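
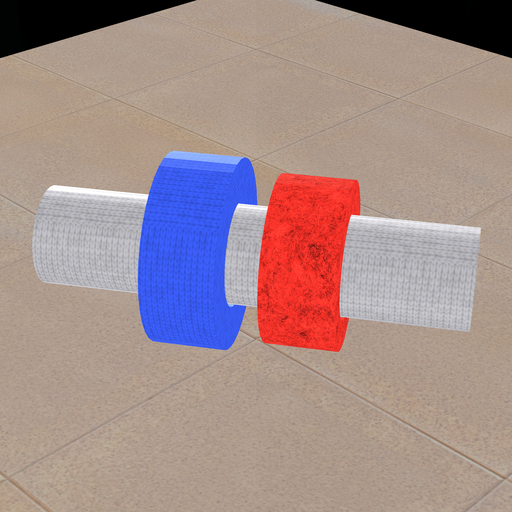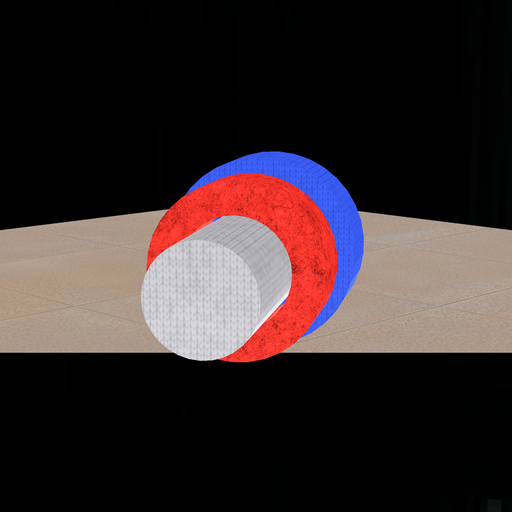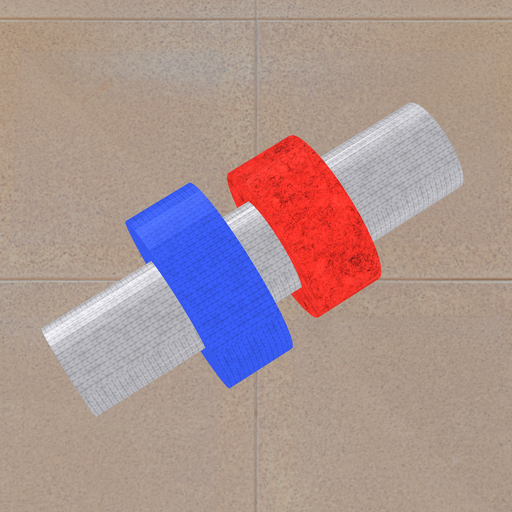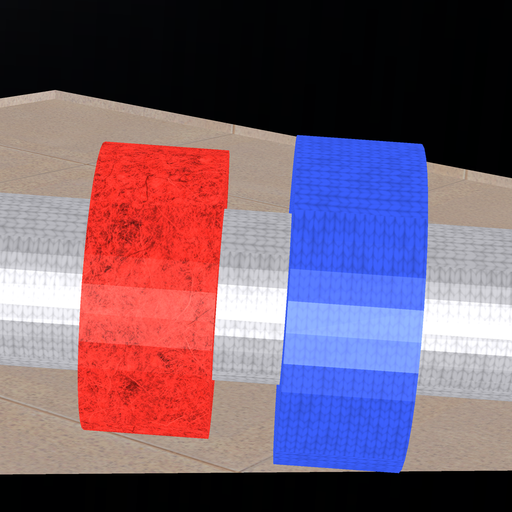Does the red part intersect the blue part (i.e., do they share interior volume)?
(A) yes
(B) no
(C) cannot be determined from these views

(B) no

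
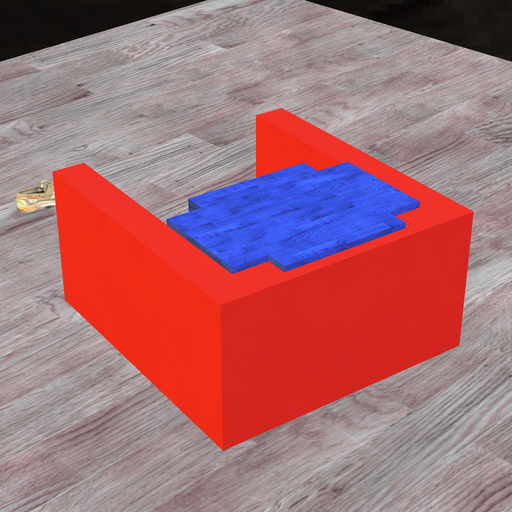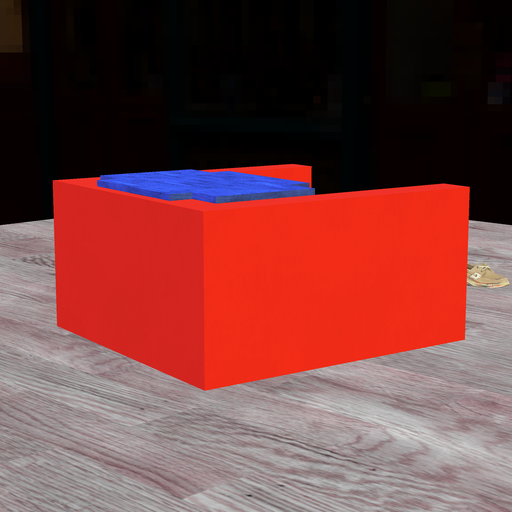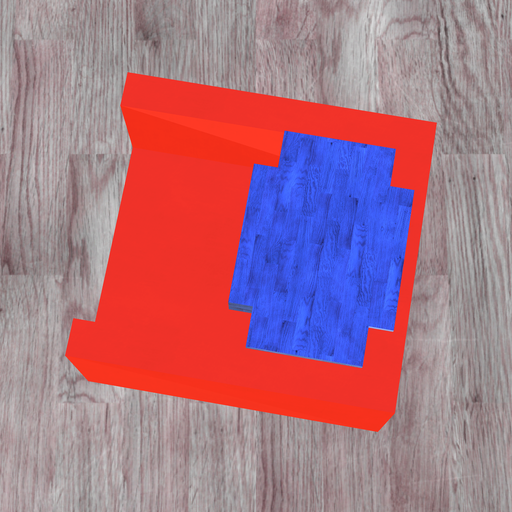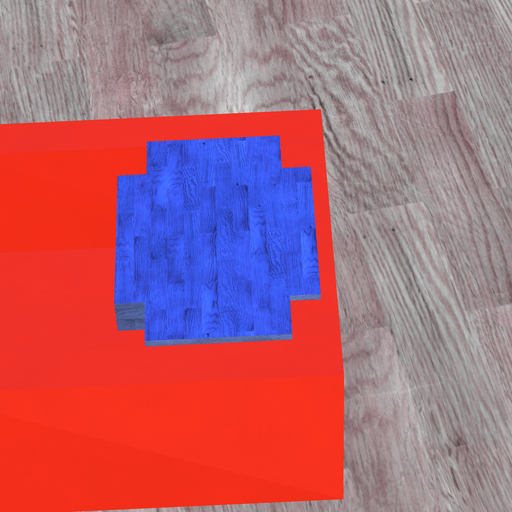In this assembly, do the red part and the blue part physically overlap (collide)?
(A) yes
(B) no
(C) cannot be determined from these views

(A) yes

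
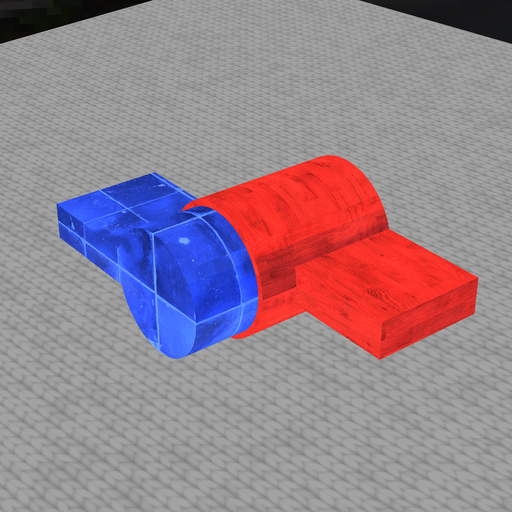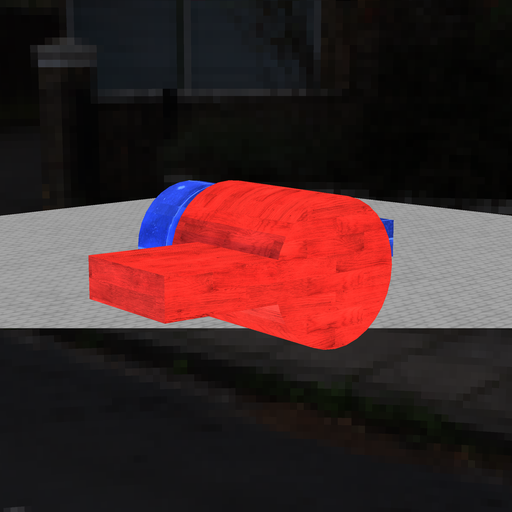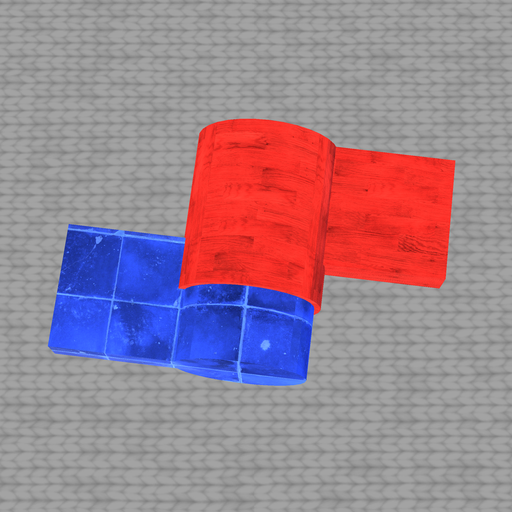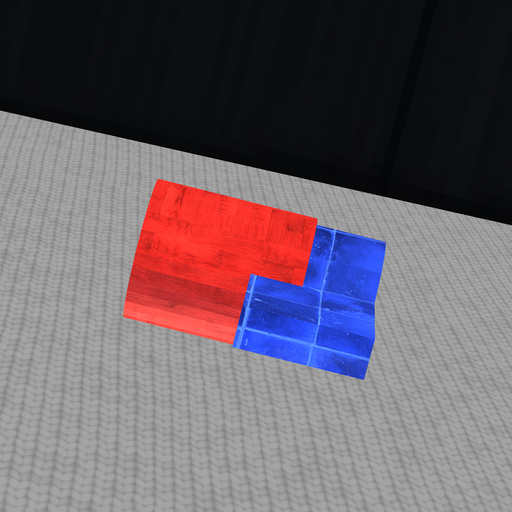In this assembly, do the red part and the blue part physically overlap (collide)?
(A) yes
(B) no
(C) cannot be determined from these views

(A) yes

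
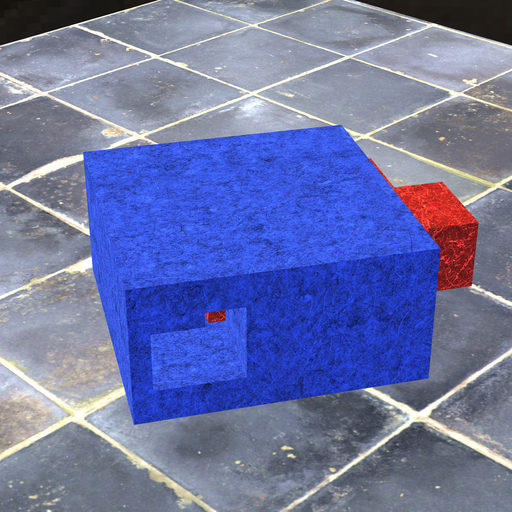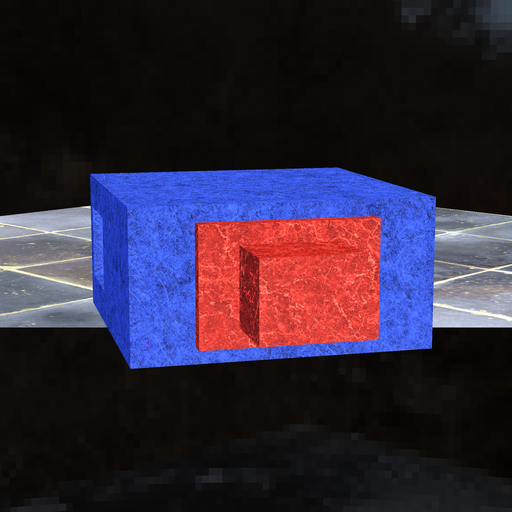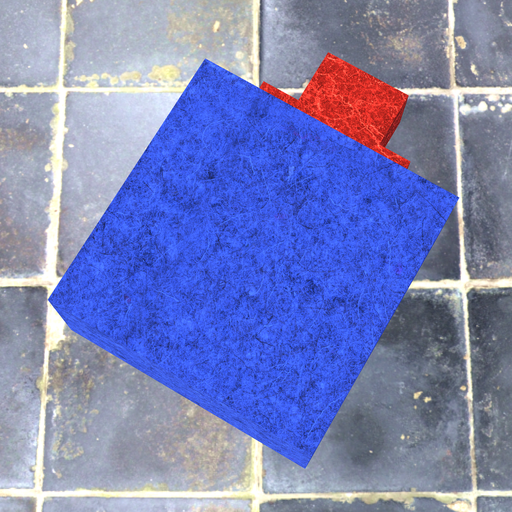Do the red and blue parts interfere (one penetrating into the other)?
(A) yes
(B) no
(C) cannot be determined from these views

(B) no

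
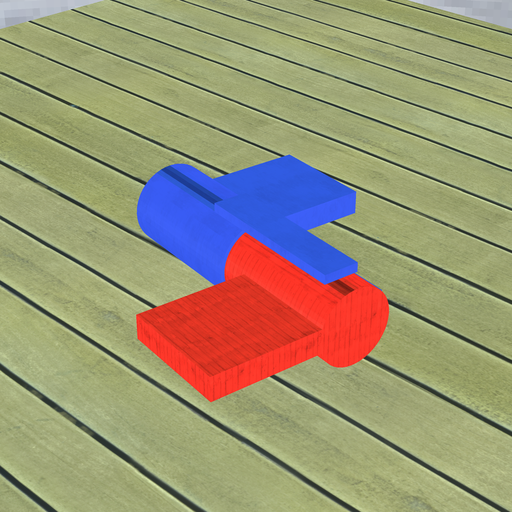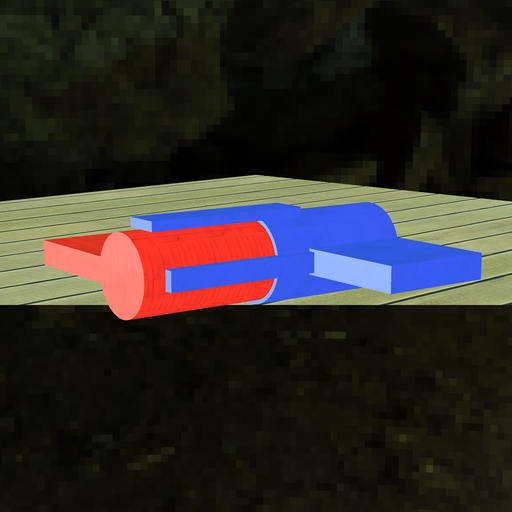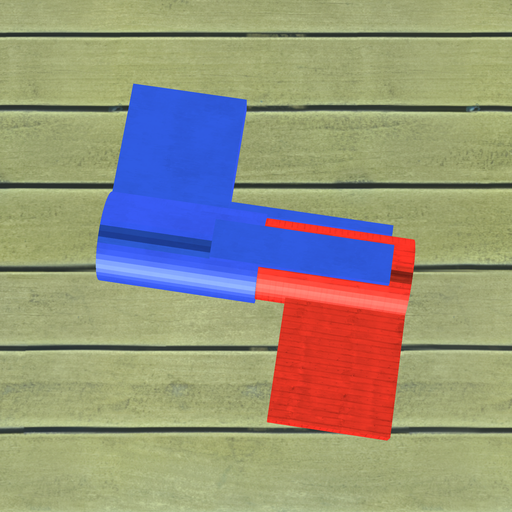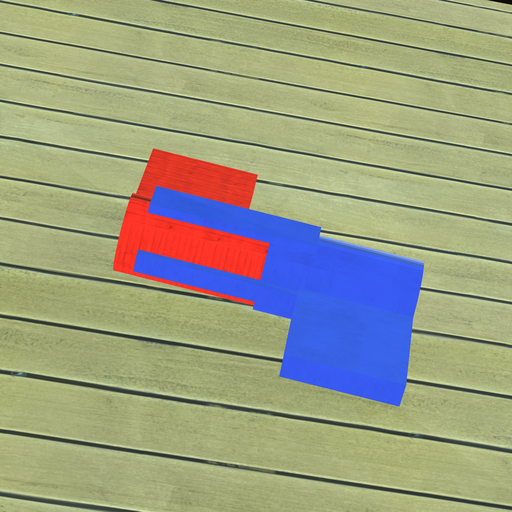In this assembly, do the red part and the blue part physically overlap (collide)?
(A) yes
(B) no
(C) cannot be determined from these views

(A) yes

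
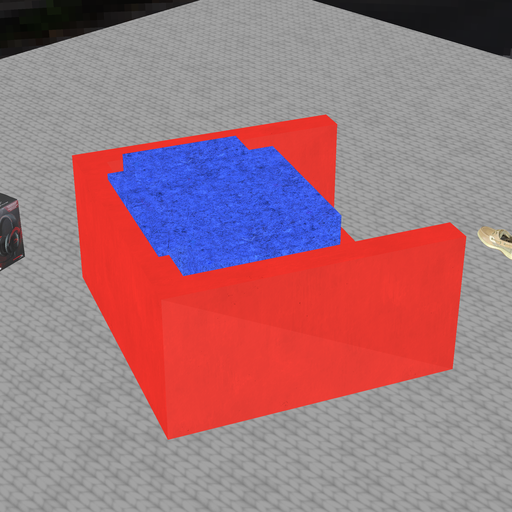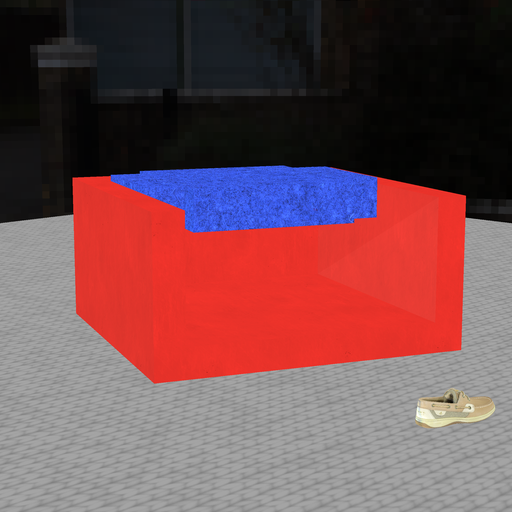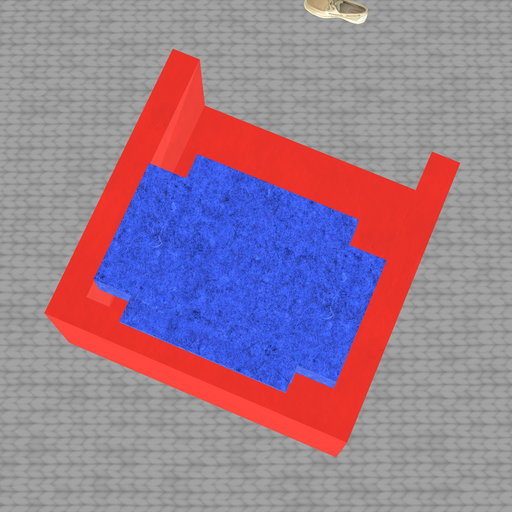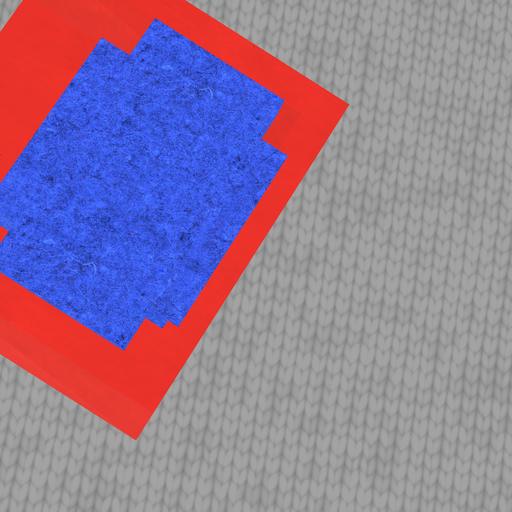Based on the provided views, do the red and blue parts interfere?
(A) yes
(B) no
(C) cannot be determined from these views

(A) yes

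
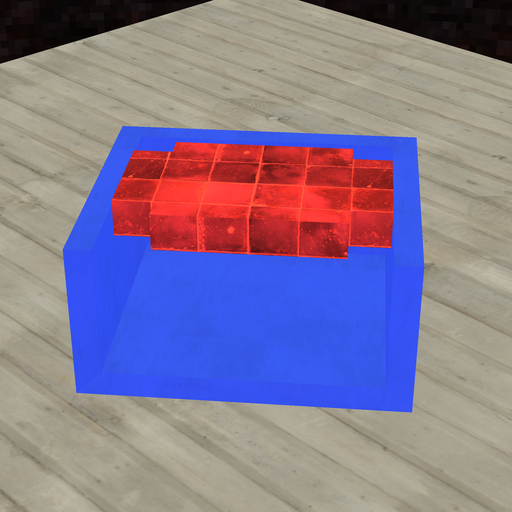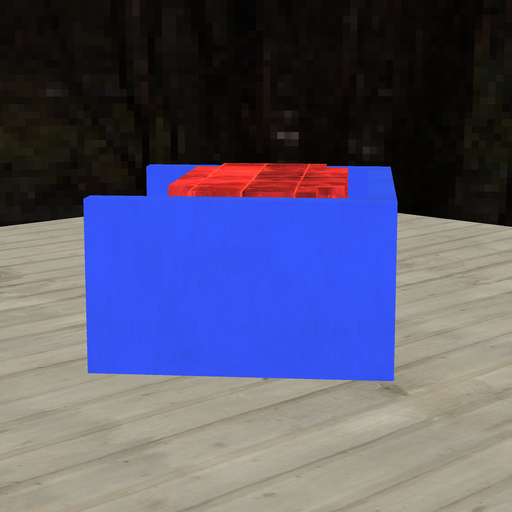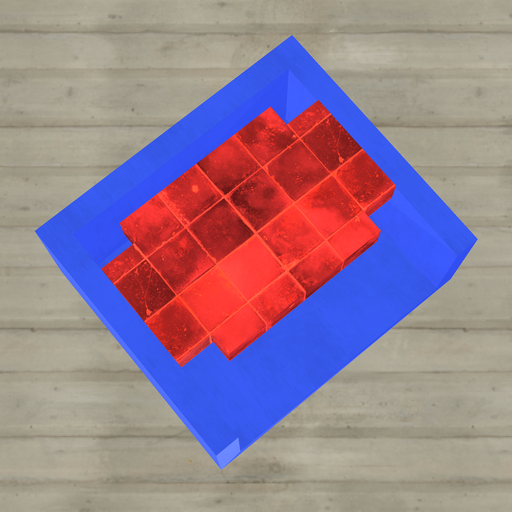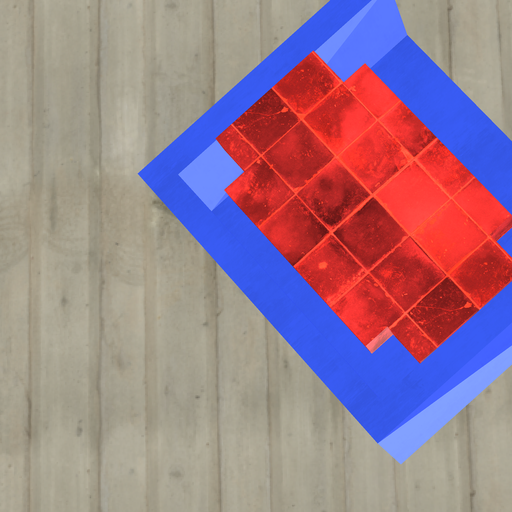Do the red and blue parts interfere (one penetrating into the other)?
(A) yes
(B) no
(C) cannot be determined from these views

(B) no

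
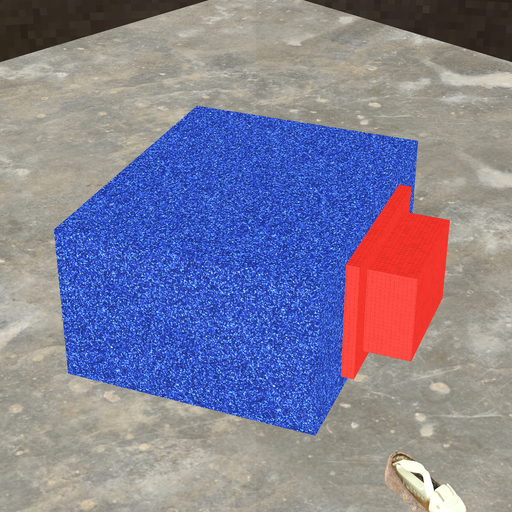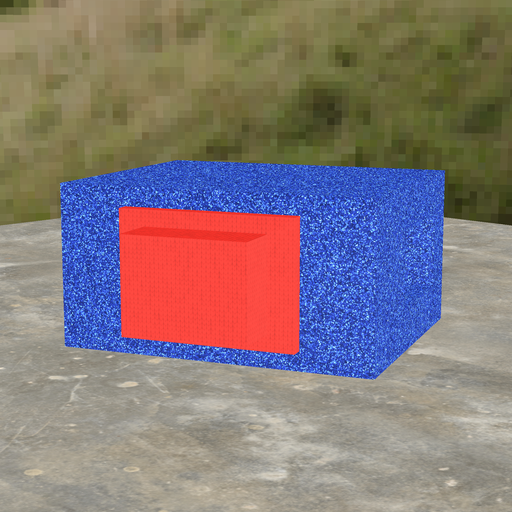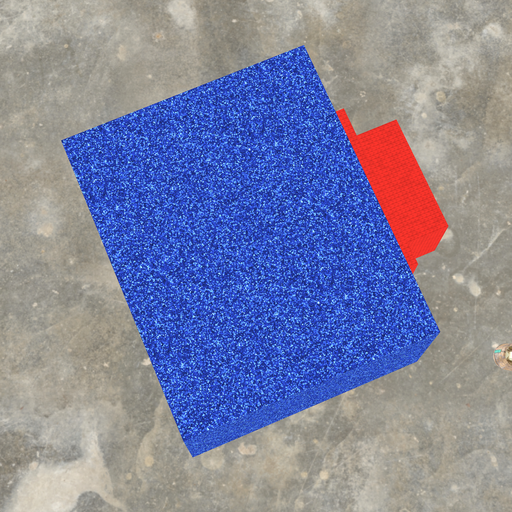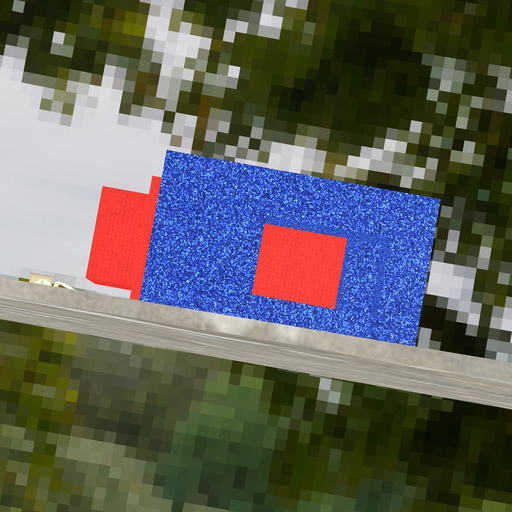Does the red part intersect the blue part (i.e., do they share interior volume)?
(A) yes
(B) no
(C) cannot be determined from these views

(B) no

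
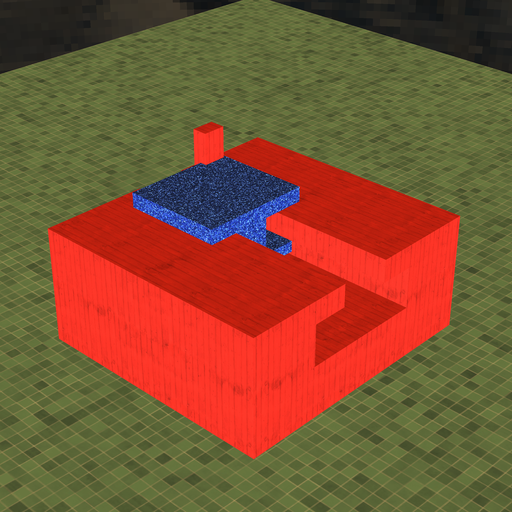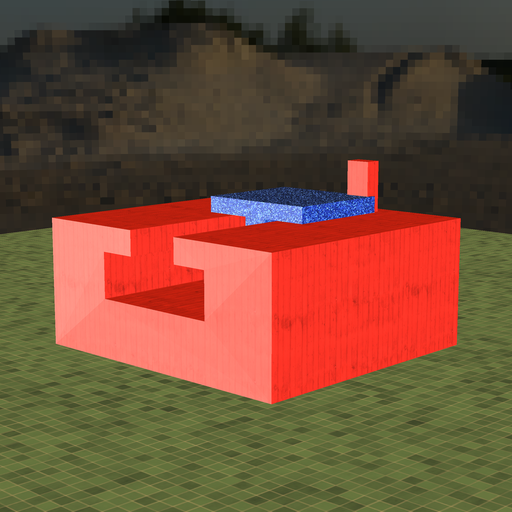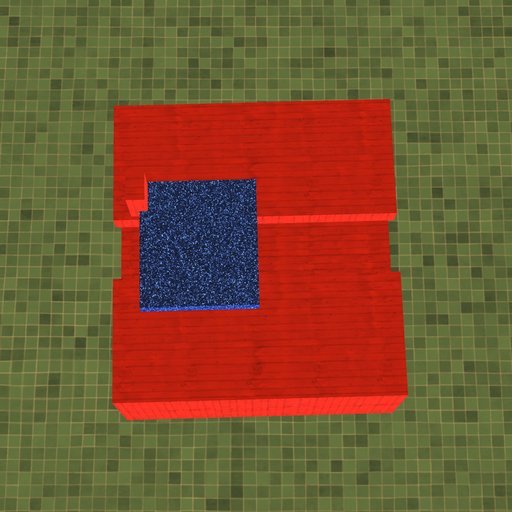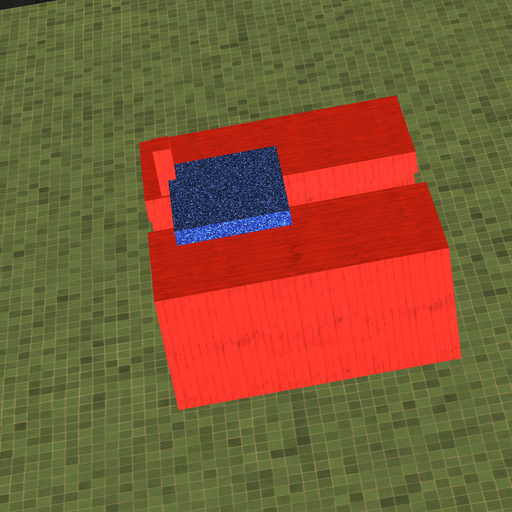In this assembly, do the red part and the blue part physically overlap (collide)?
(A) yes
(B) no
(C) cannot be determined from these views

(A) yes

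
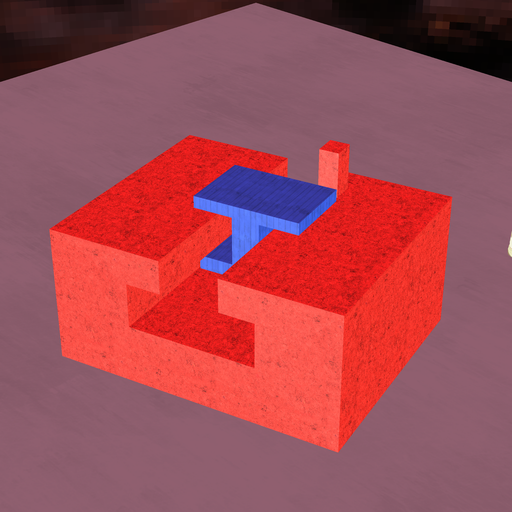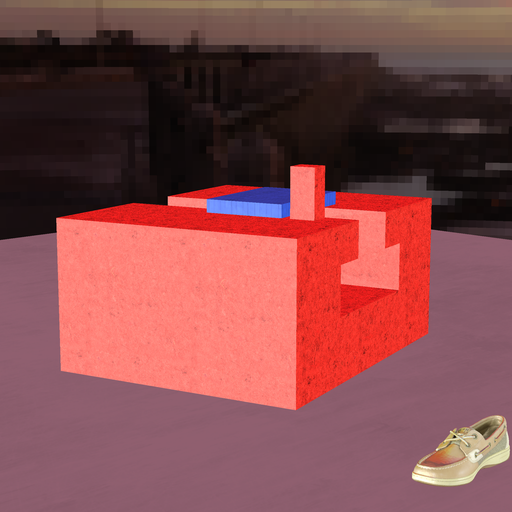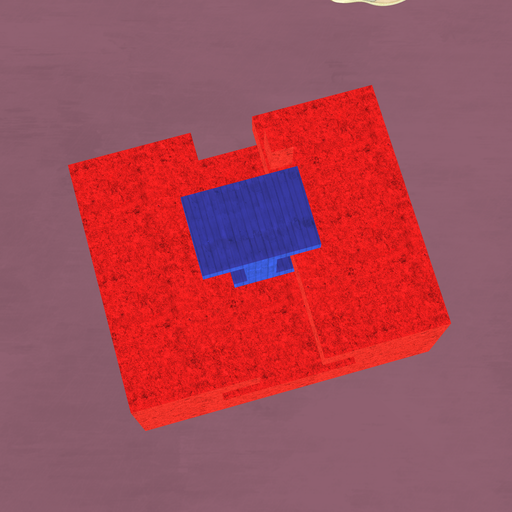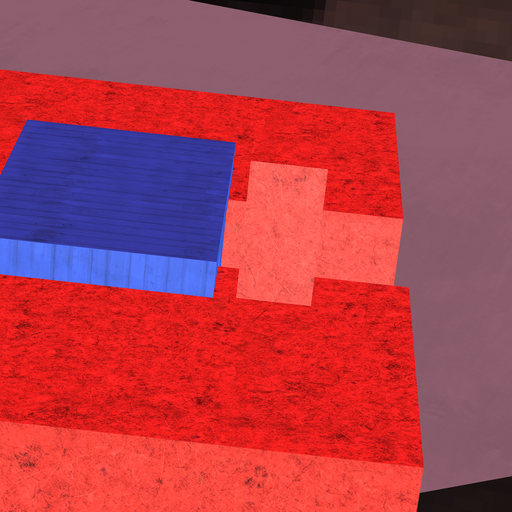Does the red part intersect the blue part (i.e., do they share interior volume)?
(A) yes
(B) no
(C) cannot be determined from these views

(B) no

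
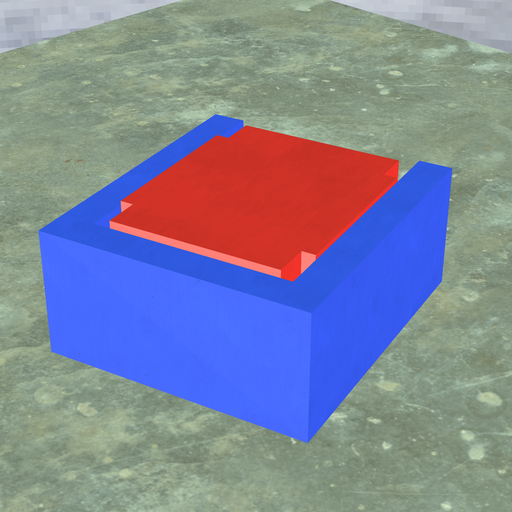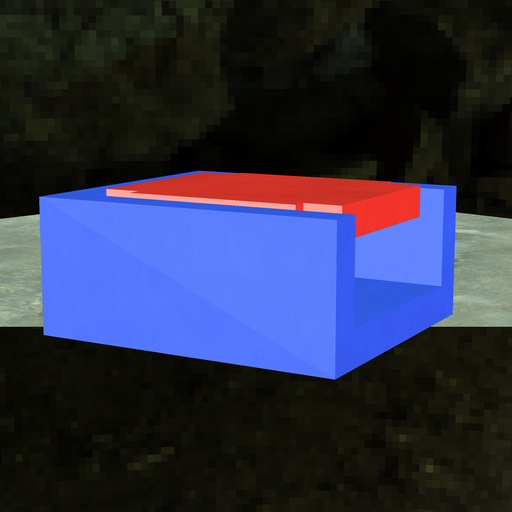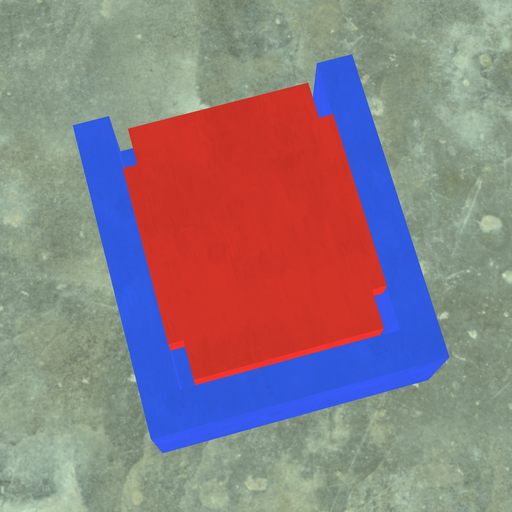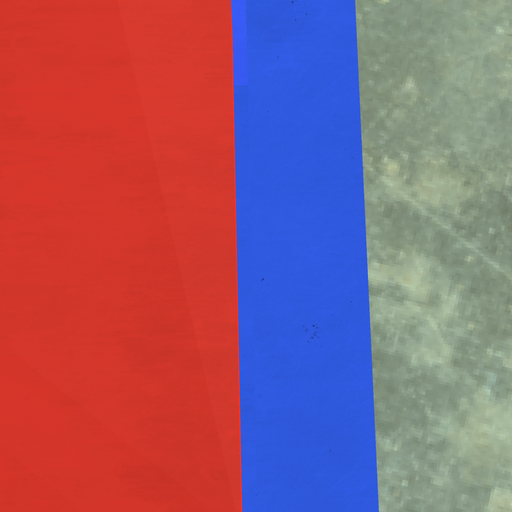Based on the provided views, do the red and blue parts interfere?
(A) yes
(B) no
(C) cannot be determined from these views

(B) no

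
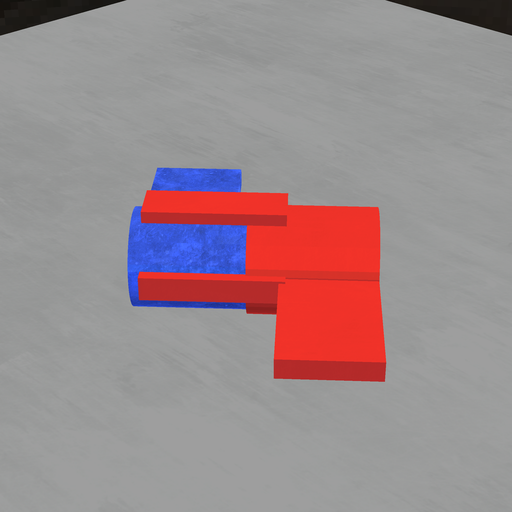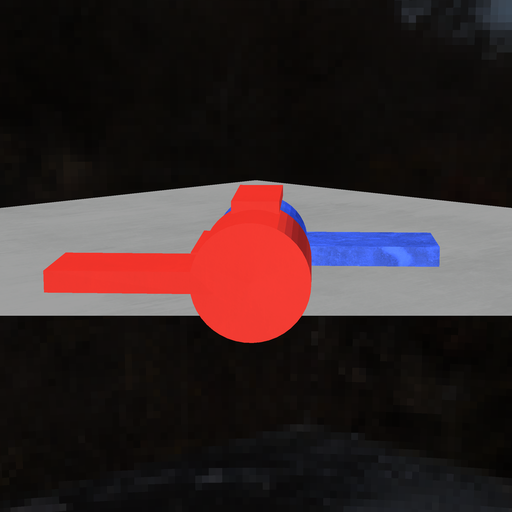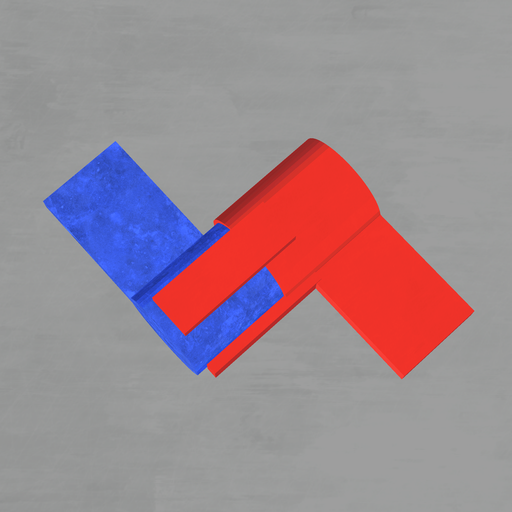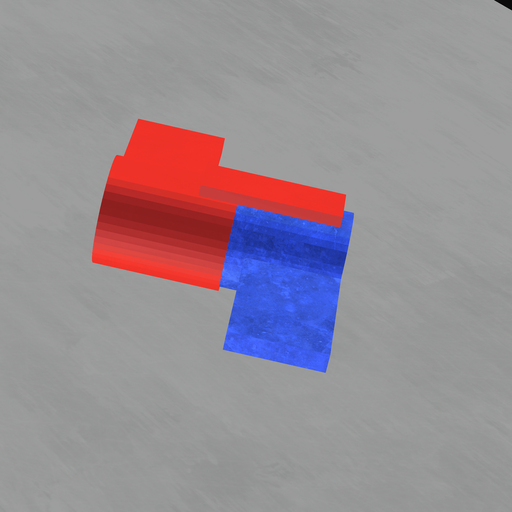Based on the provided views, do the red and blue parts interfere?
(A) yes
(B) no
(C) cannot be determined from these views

(A) yes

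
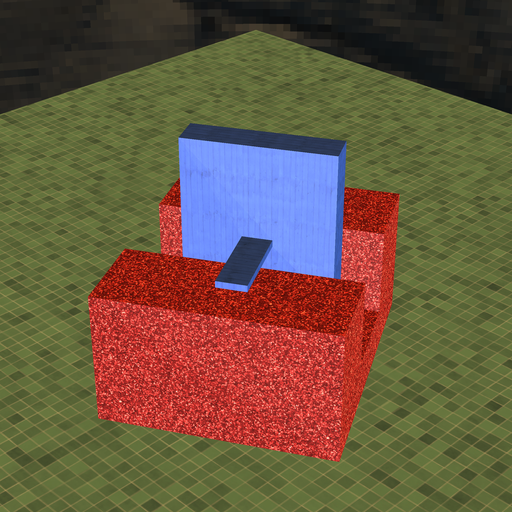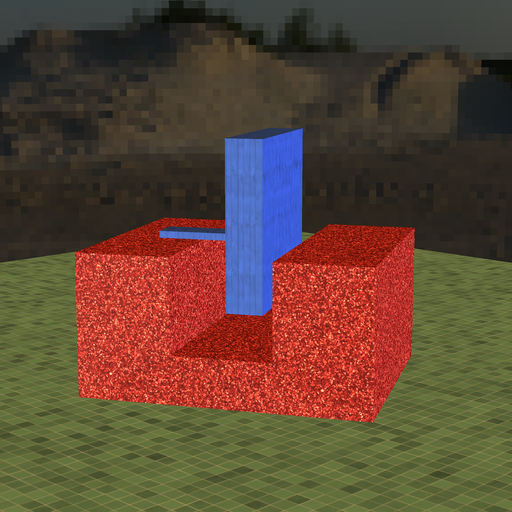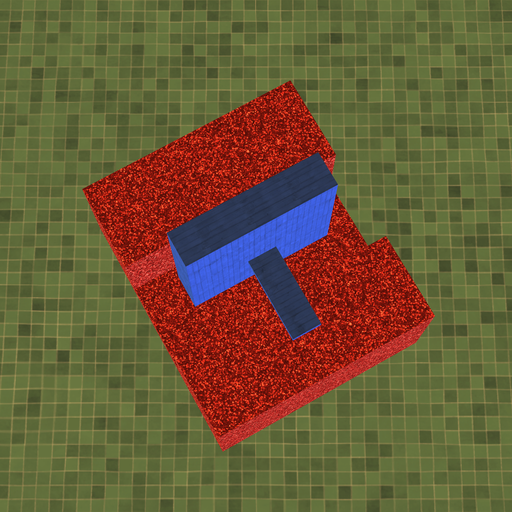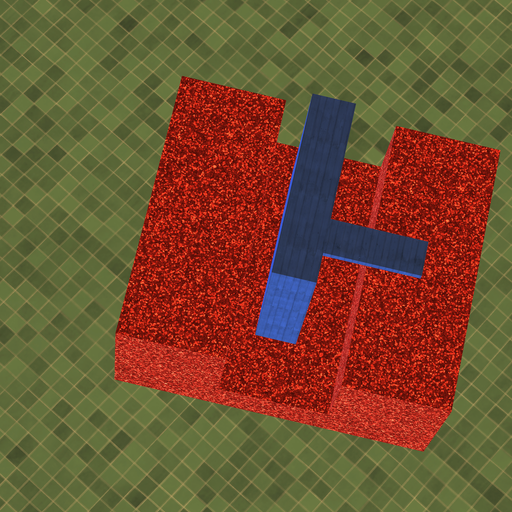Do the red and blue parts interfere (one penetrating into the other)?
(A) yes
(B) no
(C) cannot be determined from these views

(B) no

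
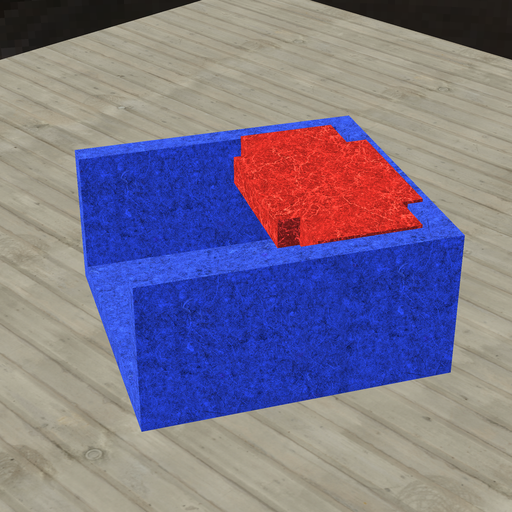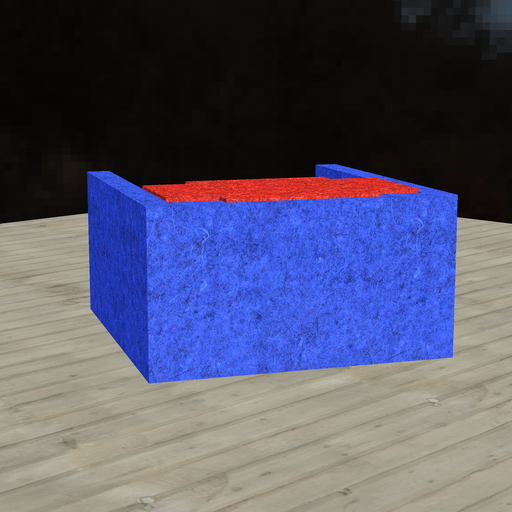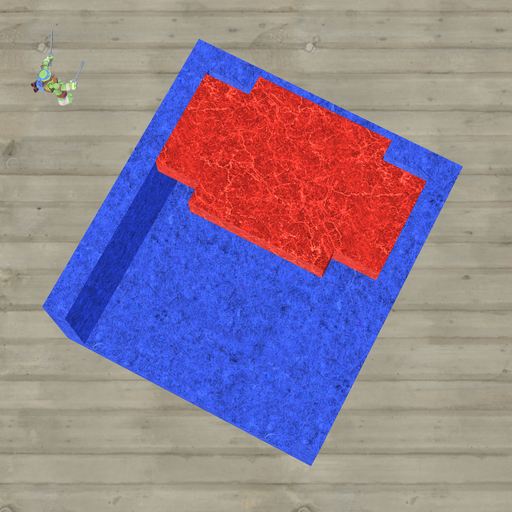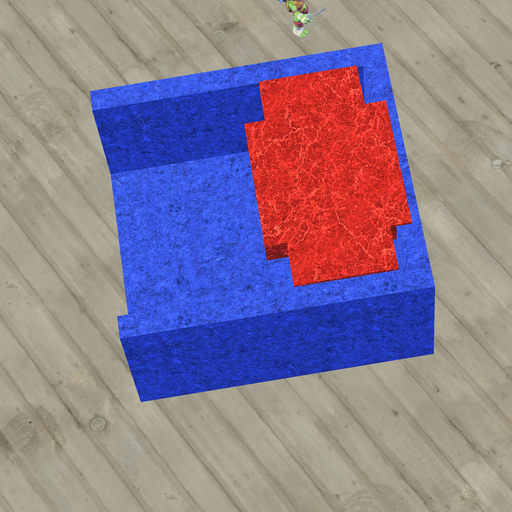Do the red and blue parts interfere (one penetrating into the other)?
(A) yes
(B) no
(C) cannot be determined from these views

(A) yes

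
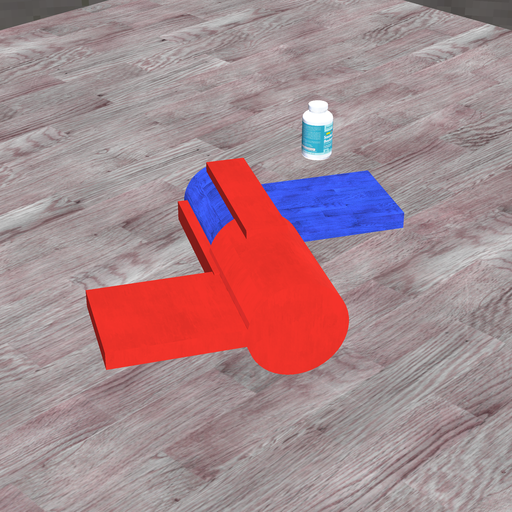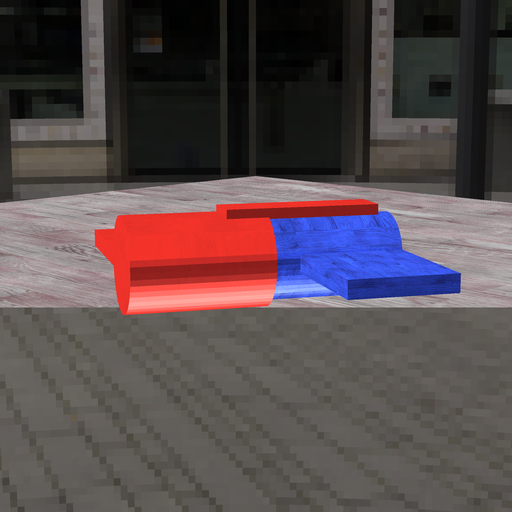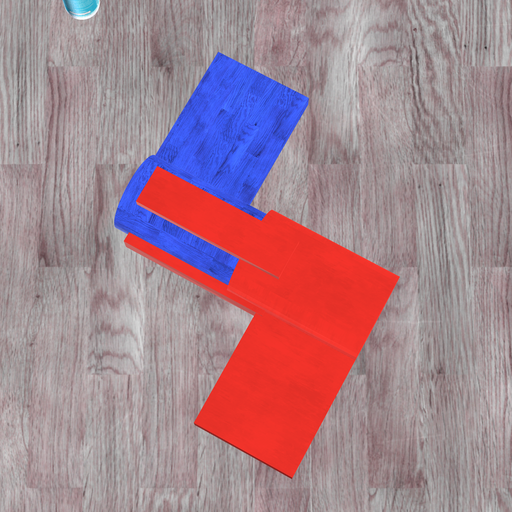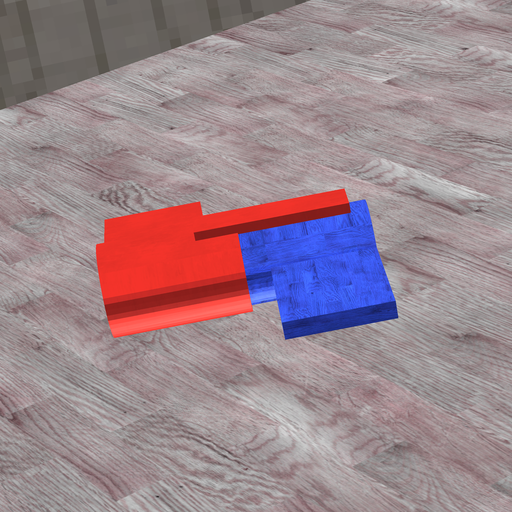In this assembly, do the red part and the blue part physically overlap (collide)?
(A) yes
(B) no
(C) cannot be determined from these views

(A) yes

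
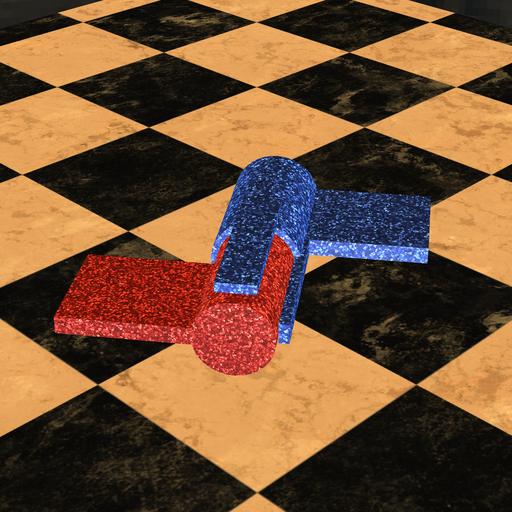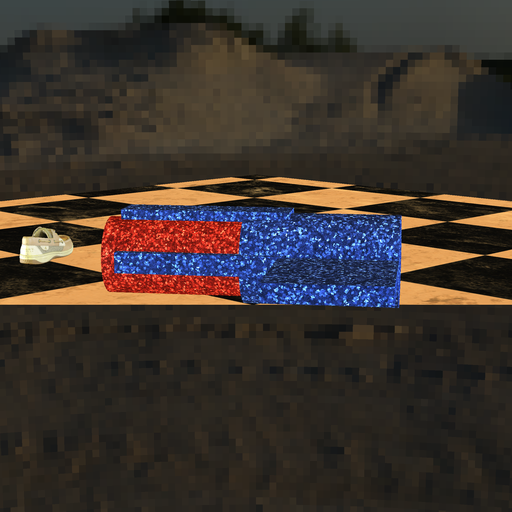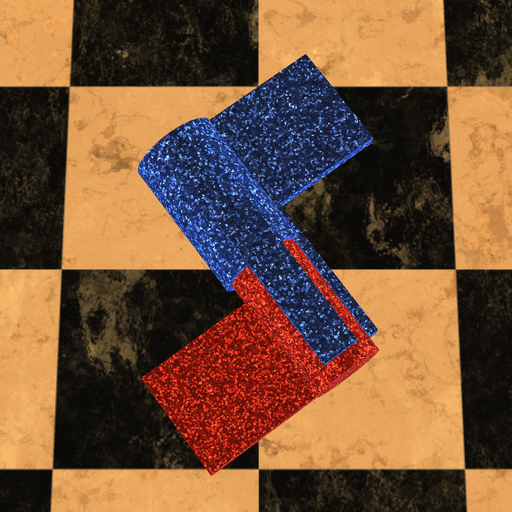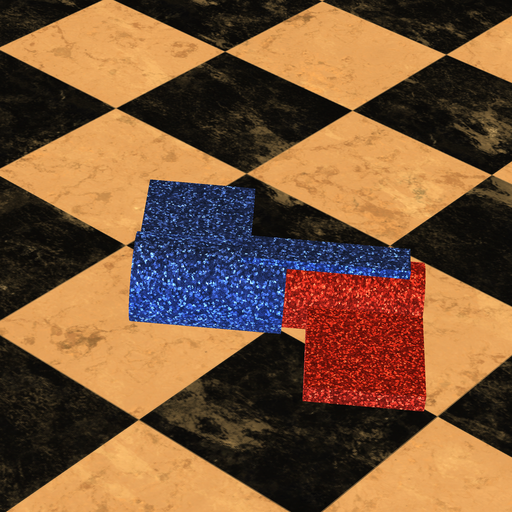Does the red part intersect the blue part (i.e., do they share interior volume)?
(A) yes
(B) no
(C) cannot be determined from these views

(A) yes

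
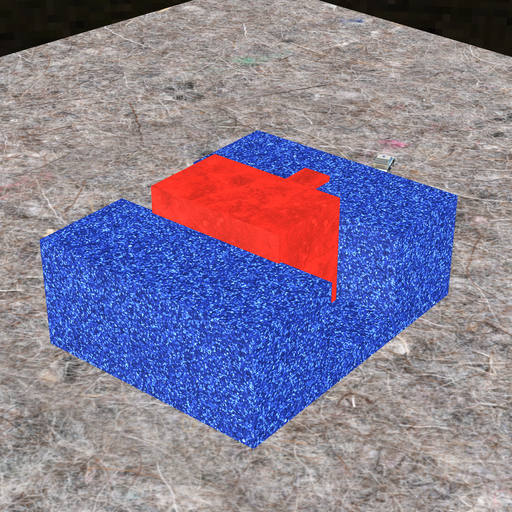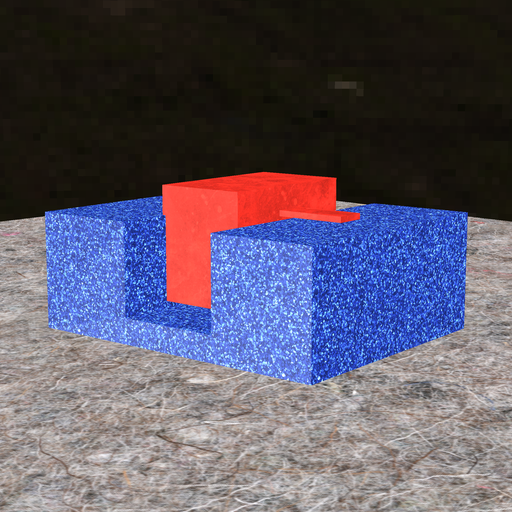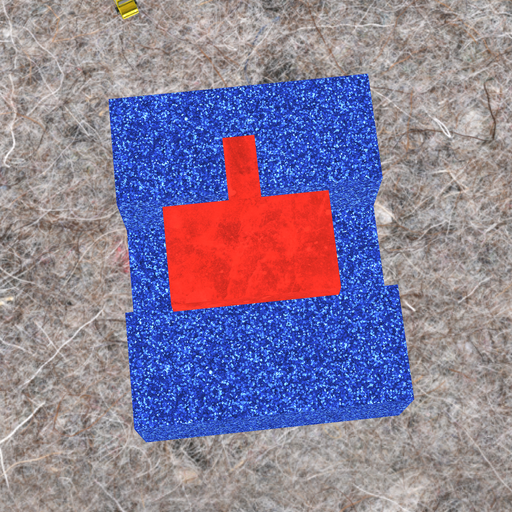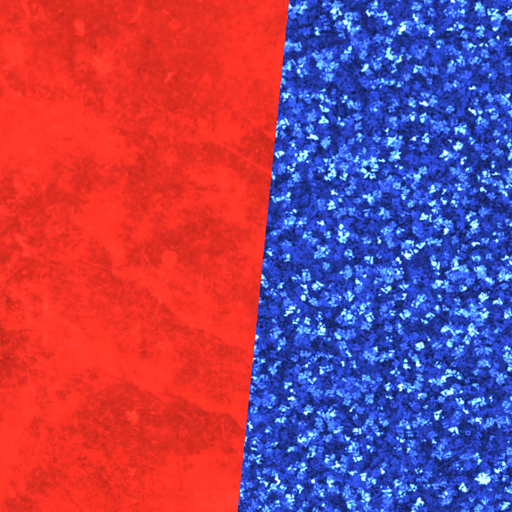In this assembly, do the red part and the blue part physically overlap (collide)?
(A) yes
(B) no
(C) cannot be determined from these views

(A) yes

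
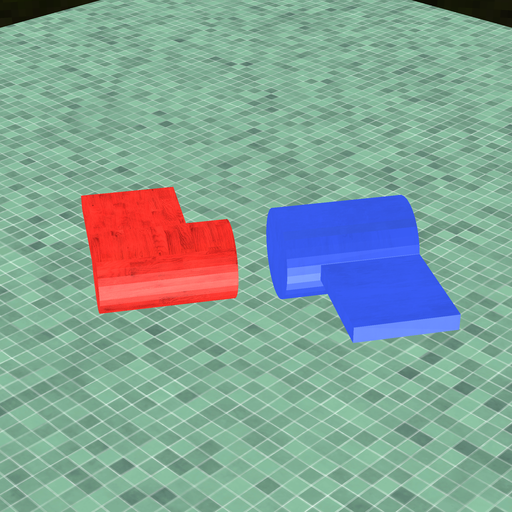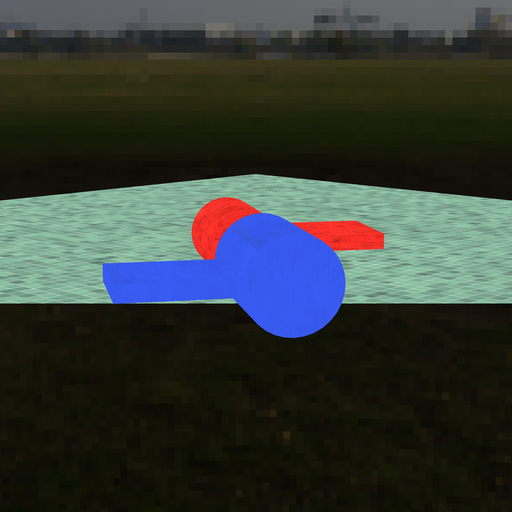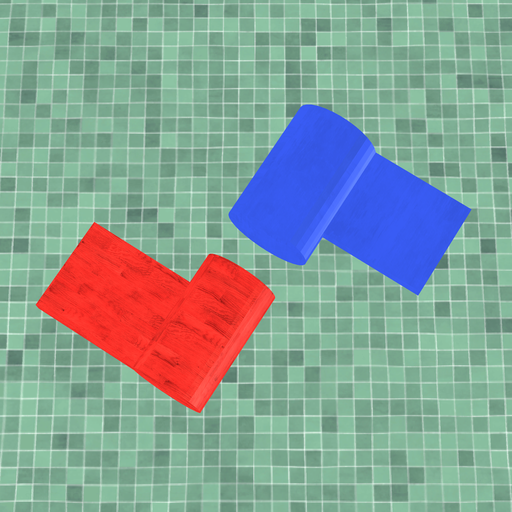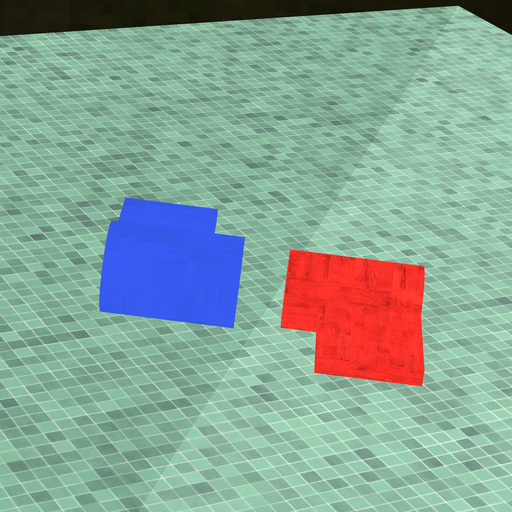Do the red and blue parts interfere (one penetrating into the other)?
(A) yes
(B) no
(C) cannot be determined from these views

(B) no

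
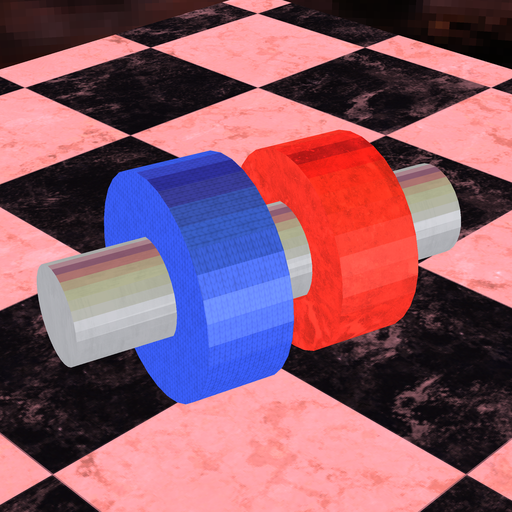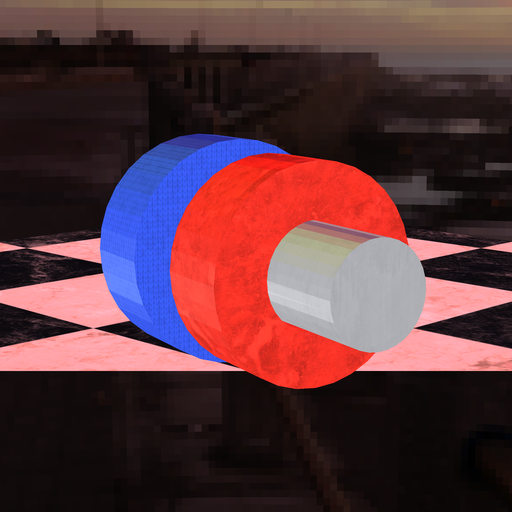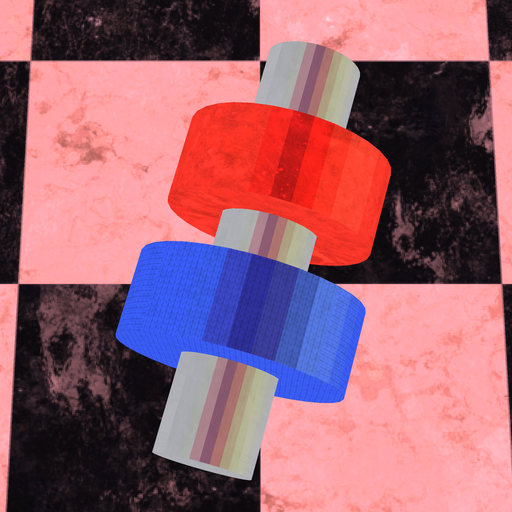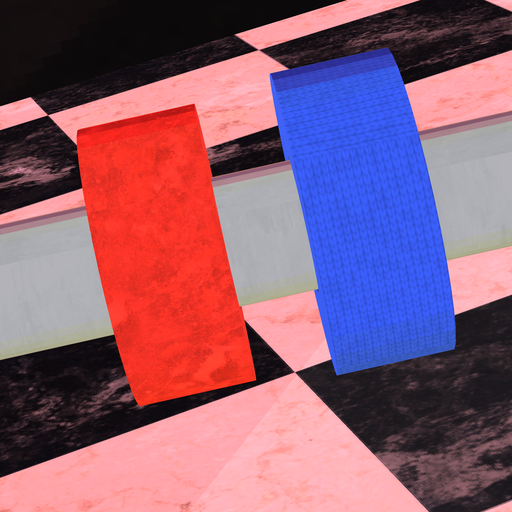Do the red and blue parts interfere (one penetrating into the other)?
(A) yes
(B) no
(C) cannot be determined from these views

(B) no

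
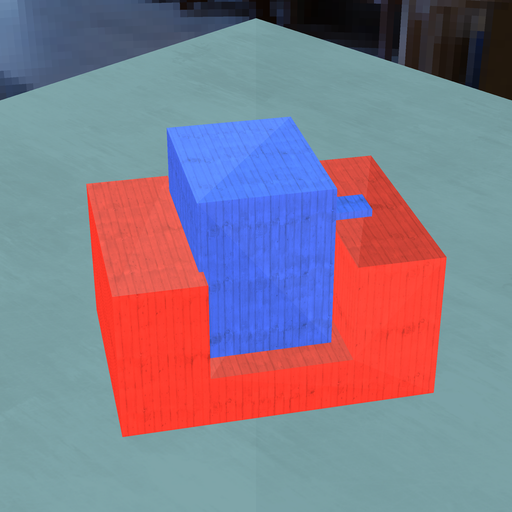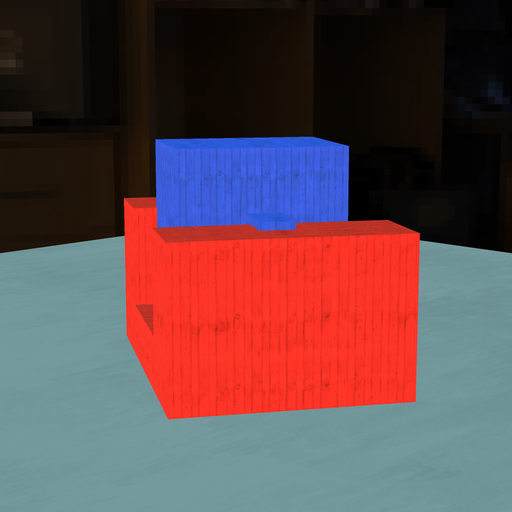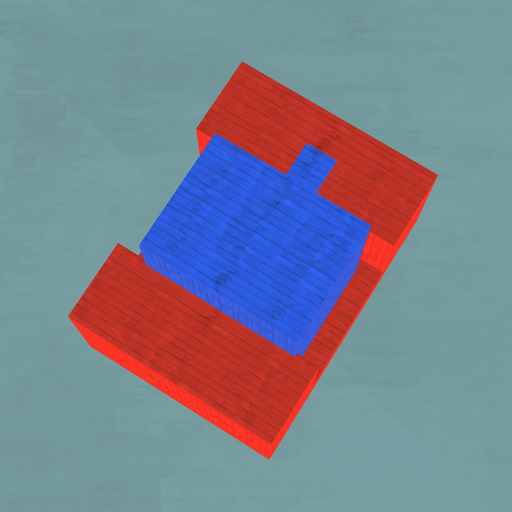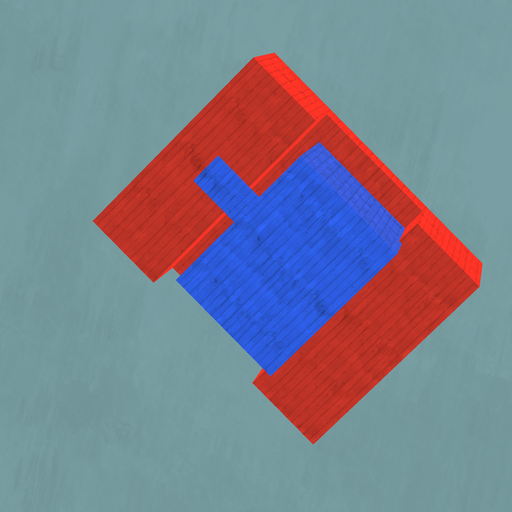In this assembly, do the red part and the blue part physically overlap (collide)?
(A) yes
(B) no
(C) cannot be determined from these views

(A) yes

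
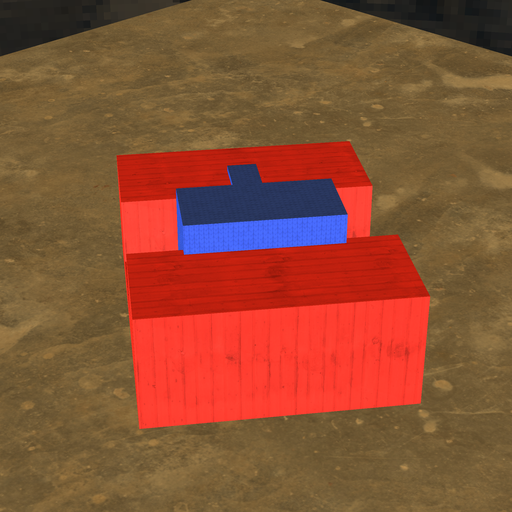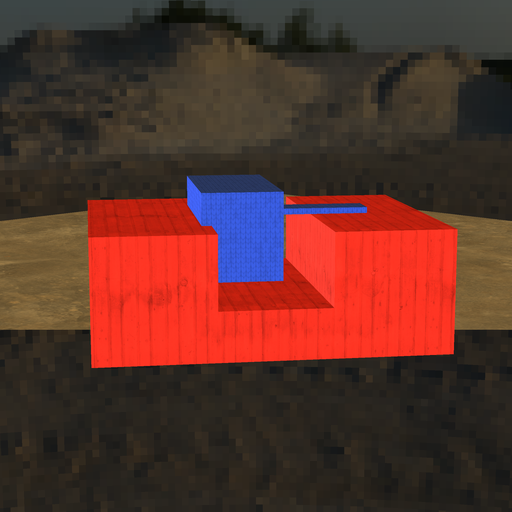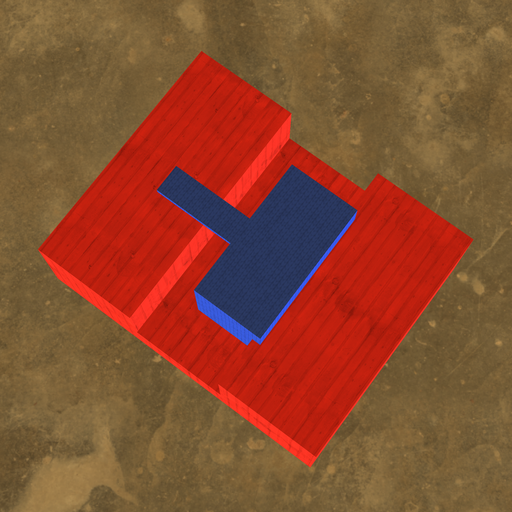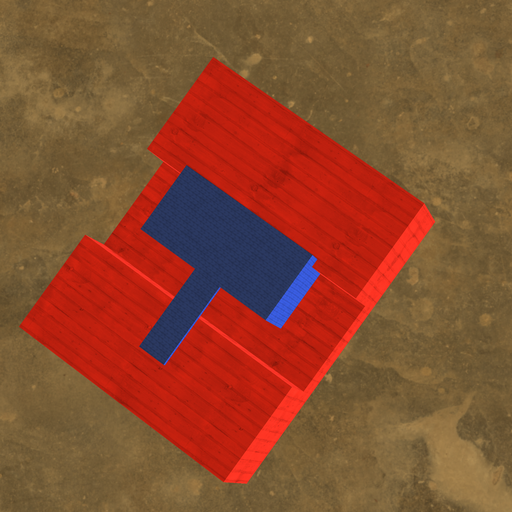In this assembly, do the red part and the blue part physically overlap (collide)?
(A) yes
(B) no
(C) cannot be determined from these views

(A) yes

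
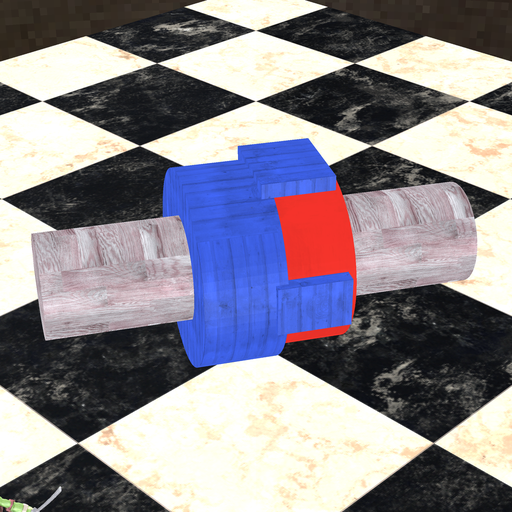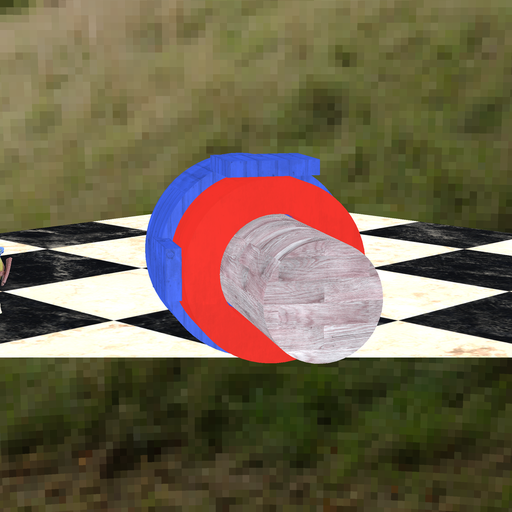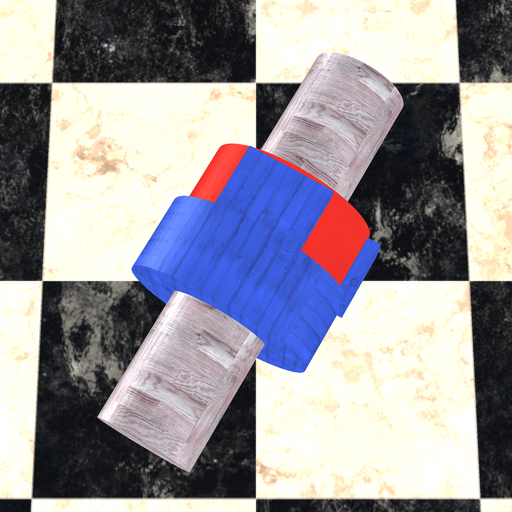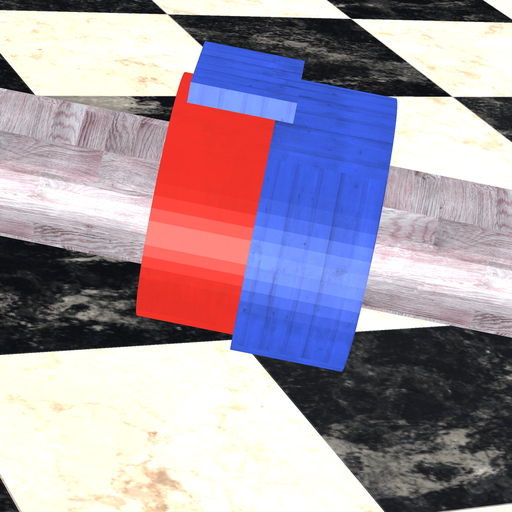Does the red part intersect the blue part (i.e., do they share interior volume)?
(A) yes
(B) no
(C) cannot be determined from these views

(A) yes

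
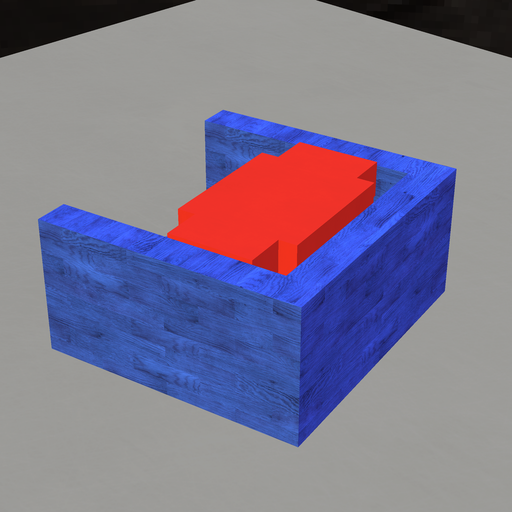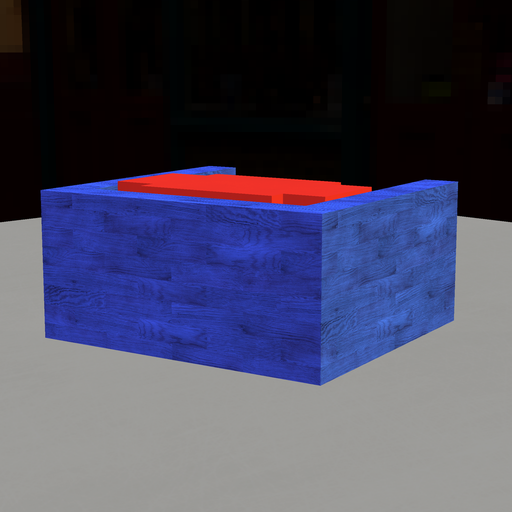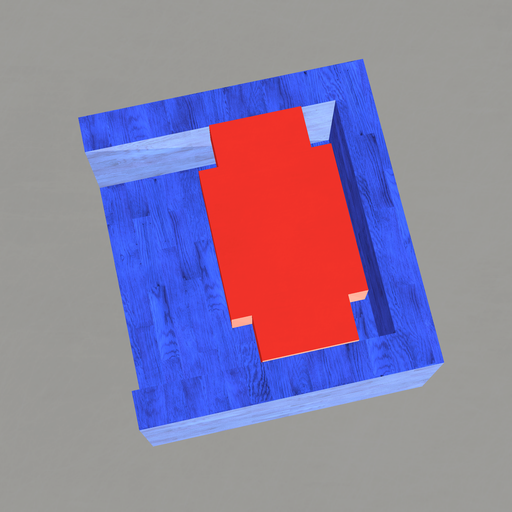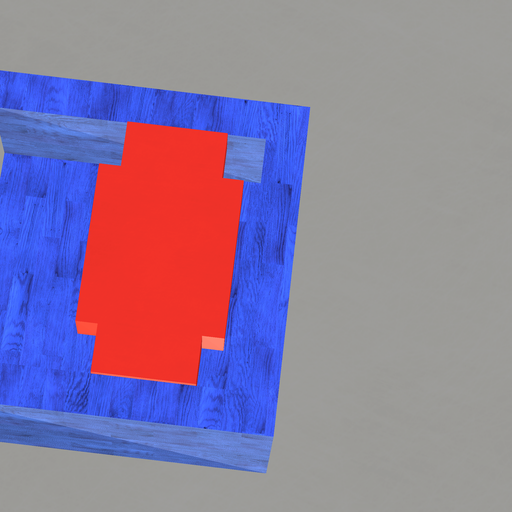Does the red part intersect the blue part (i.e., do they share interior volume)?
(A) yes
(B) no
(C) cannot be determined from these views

(B) no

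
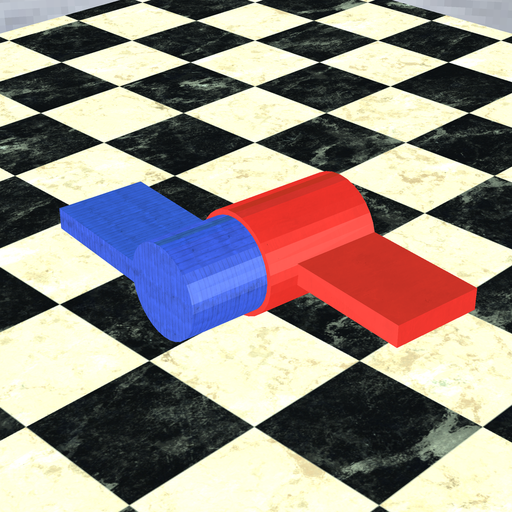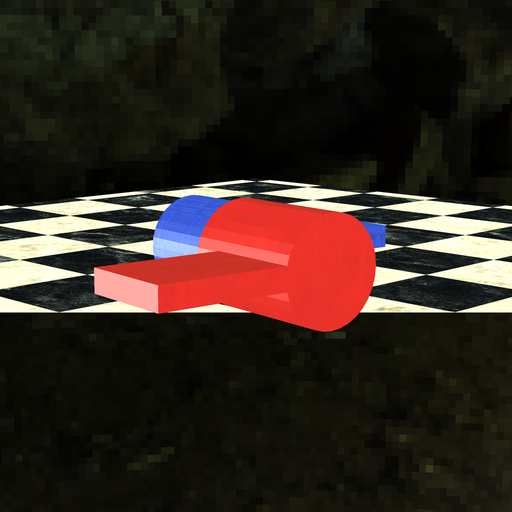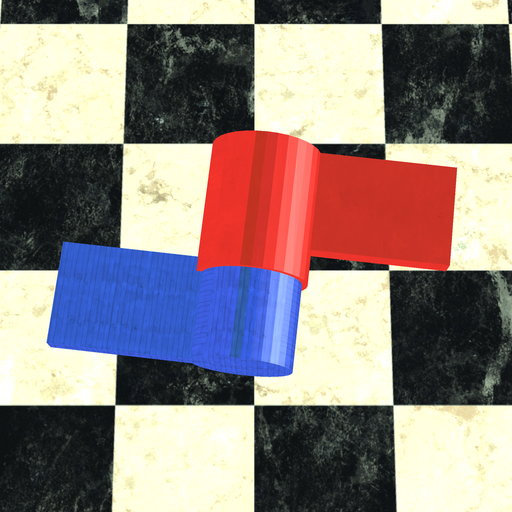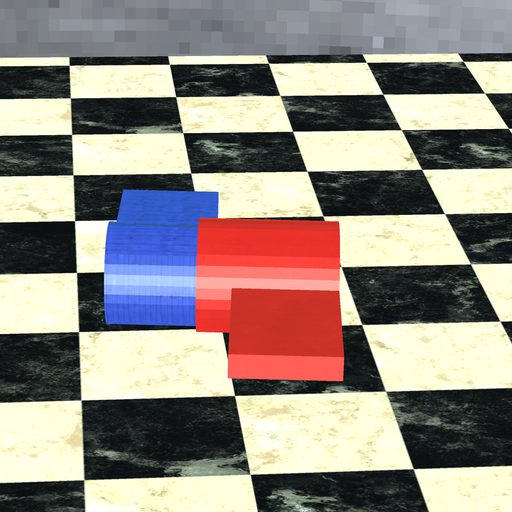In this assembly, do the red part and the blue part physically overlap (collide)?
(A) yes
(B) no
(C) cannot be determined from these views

(A) yes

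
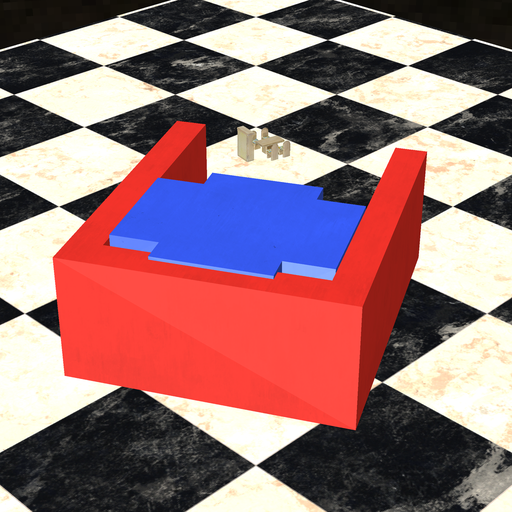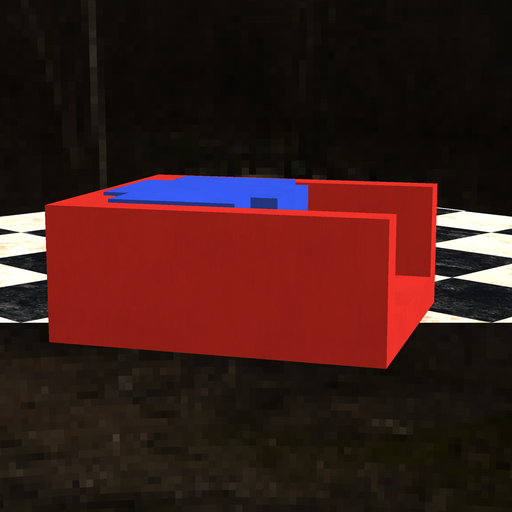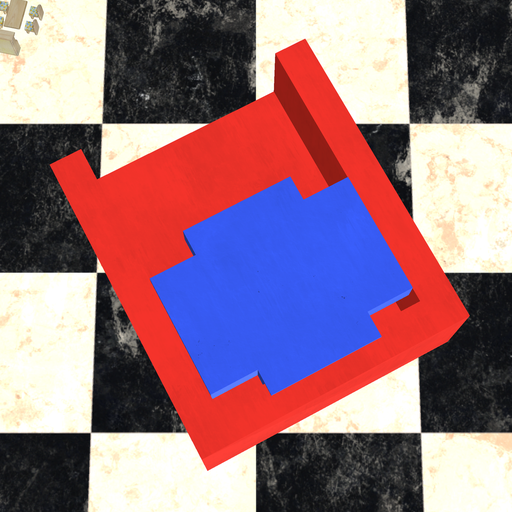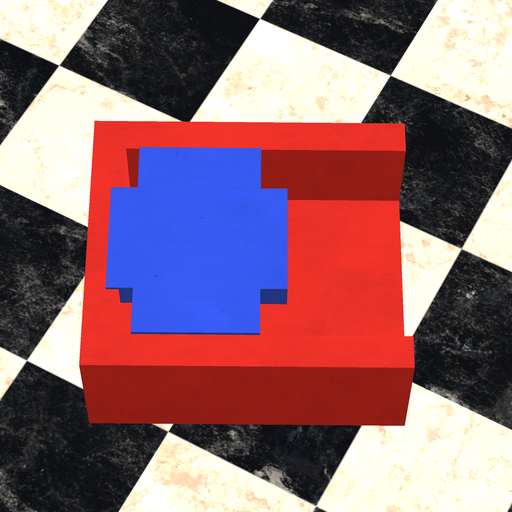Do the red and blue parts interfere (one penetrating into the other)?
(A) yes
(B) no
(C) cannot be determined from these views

(A) yes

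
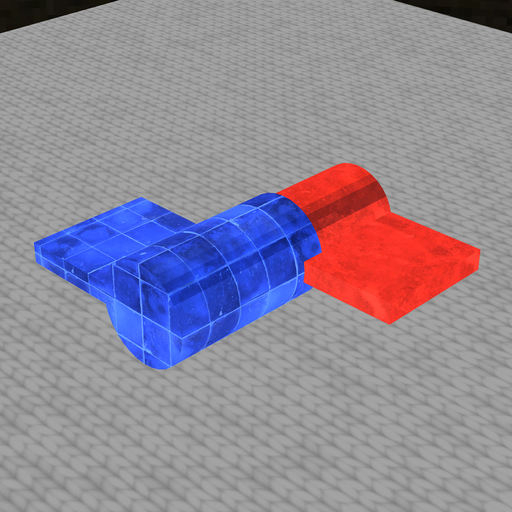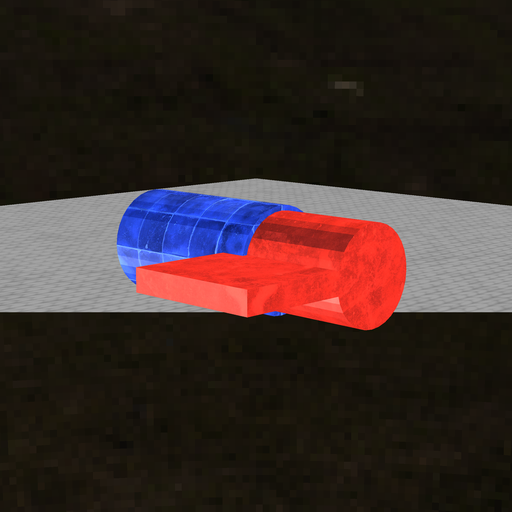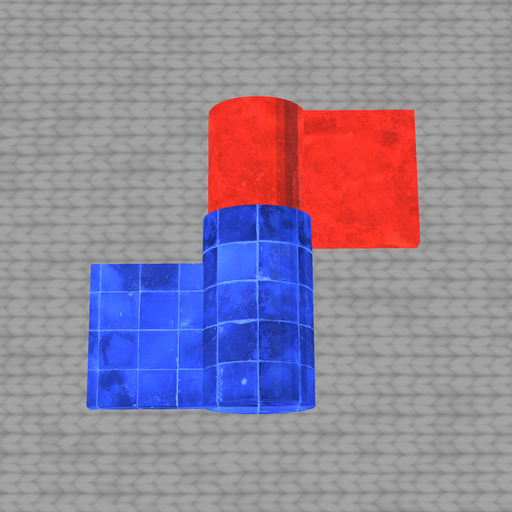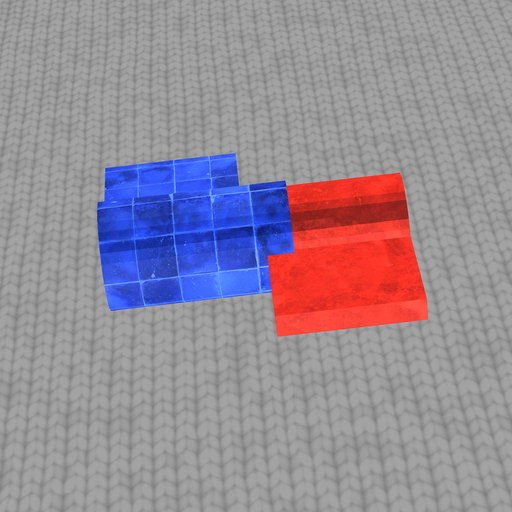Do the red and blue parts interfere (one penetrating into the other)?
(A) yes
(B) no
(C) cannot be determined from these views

(A) yes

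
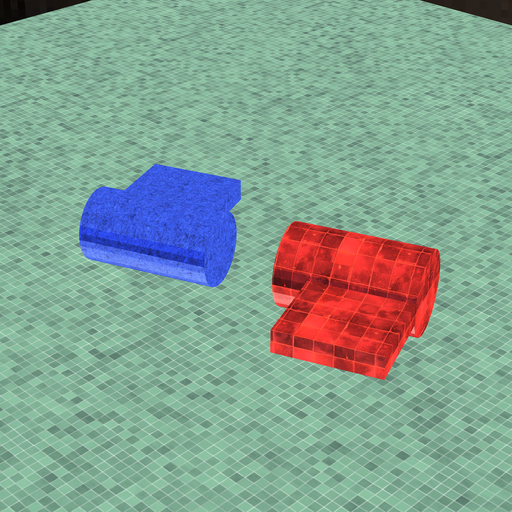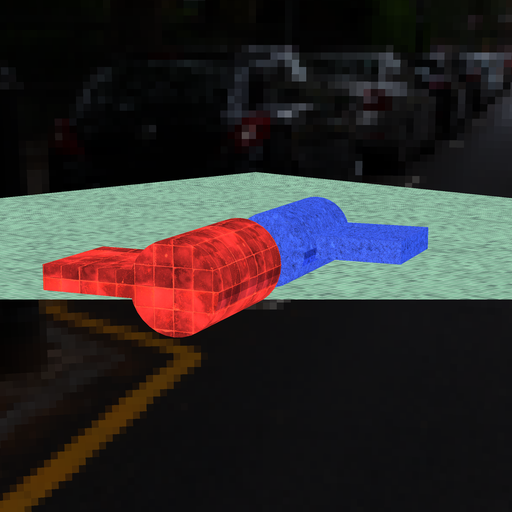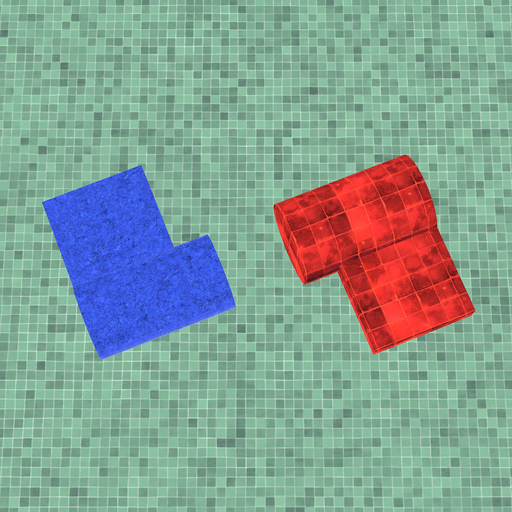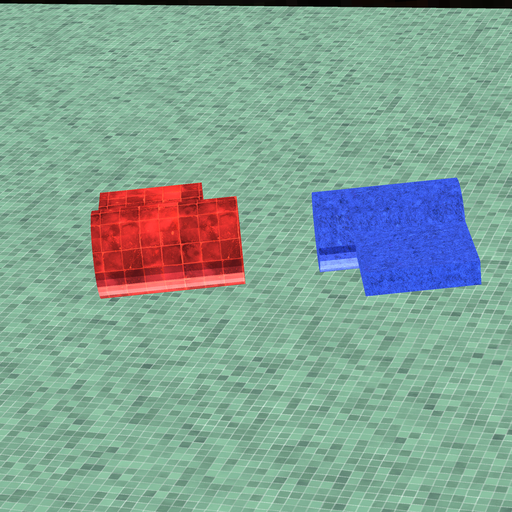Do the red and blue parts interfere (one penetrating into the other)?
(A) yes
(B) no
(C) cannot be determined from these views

(B) no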